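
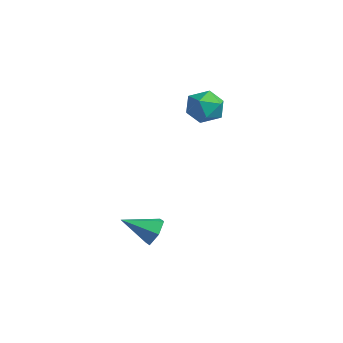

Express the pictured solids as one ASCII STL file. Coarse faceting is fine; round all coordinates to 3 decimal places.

solid 
facet normal -0.917 0.243 -0.316
outer loop
vertex -3.263 3.714 2.488
vertex -3.582 2.821 2.726
vertex -3.617 3.544 3.384
endloop
endfacet
facet normal -0.572 0.817 -0.071
outer loop
vertex -3.263 3.714 2.488
vertex -3.617 3.544 3.384
vertex -2.817 4.094 3.271
endloop
endfacet
facet normal 0.029 0.893 -0.450
outer loop
vertex -3.263 3.714 2.488
vertex -2.817 4.094 3.271
vertex -2.287 3.711 2.544
endloop
endfacet
facet normal 0.054 0.365 -0.929
outer loop
vertex -3.263 3.714 2.488
vertex -2.287 3.711 2.544
vertex -2.76 2.924 2.207
endloop
endfacet
facet normal -0.530 -0.036 -0.847
outer loop
vertex -3.263 3.714 2.488
vertex -2.76 2.924 2.207
vertex -3.582 2.821 2.726
endloop
endfacet
facet normal -0.390 0.692 0.607
outer loop
vertex -2.817 4.094 3.271
vertex -3.617 3.544 3.384
vertex -2.86 3.436 3.993
endloop
endfacet
facet normal -0.948 -0.237 0.210
outer loop
vertex -3.617 3.544 3.384
vertex -3.582 2.821 2.726
vertex -3.333 2.649 3.656
endloop
endfacet
facet normal -0.323 -0.690 -0.648
outer loop
vertex -3.582 2.821 2.726
vertex -2.76 2.924 2.207
vertex -2.803 2.266 2.929
endloop
endfacet
facet normal 0.623 -0.040 -0.781
outer loop
vertex -2.76 2.924 2.207
vertex -2.287 3.711 2.544
vertex -2.003 2.816 2.816
endloop
endfacet
facet normal 0.581 0.814 -0.005
outer loop
vertex -2.287 3.711 2.544
vertex -2.817 4.094 3.271
vertex -2.038 3.539 3.474
endloop
endfacet
facet normal -0.054 -0.365 0.929
outer loop
vertex -2.357 2.646 3.712
vertex -2.86 3.436 3.993
vertex -3.333 2.649 3.656
endloop
endfacet
facet normal -0.029 -0.893 0.450
outer loop
vertex -2.357 2.646 3.712
vertex -3.333 2.649 3.656
vertex -2.803 2.266 2.929
endloop
endfacet
facet normal 0.572 -0.817 0.071
outer loop
vertex -2.357 2.646 3.712
vertex -2.803 2.266 2.929
vertex -2.003 2.816 2.816
endloop
endfacet
facet normal 0.917 -0.243 0.316
outer loop
vertex -2.357 2.646 3.712
vertex -2.003 2.816 2.816
vertex -2.038 3.539 3.474
endloop
endfacet
facet normal 0.530 0.036 0.847
outer loop
vertex -2.357 2.646 3.712
vertex -2.038 3.539 3.474
vertex -2.86 3.436 3.993
endloop
endfacet
facet normal -0.623 0.040 0.781
outer loop
vertex -3.333 2.649 3.656
vertex -2.86 3.436 3.993
vertex -3.617 3.544 3.384
endloop
endfacet
facet normal -0.581 -0.814 0.005
outer loop
vertex -2.803 2.266 2.929
vertex -3.333 2.649 3.656
vertex -3.582 2.821 2.726
endloop
endfacet
facet normal 0.390 -0.692 -0.607
outer loop
vertex -2.003 2.816 2.816
vertex -2.803 2.266 2.929
vertex -2.76 2.924 2.207
endloop
endfacet
facet normal 0.948 0.237 -0.210
outer loop
vertex -2.038 3.539 3.474
vertex -2.003 2.816 2.816
vertex -2.287 3.711 2.544
endloop
endfacet
facet normal 0.323 0.690 0.648
outer loop
vertex -2.86 3.436 3.993
vertex -2.038 3.539 3.474
vertex -2.817 4.094 3.271
endloop
endfacet
facet normal 0.360 0.802 -0.476
outer loop
vertex 0.396 -1.163 -2.853
vertex -0.052 -0.688 -2.391
vertex 0.689 -0.885 -2.163
endloop
endfacet
facet normal 0.644 -0.764 0.034
outer loop
vertex 0.396 -1.163 -2.853
vertex 0.689 -0.885 -2.163
vertex -0.628 -1.972 -1.629
endloop
endfacet
facet normal 0.360 0.803 -0.476
outer loop
vertex 0.689 -0.885 -2.163
vertex -0.052 -0.688 -2.391
vertex 0.241 -0.41 -1.7
endloop
endfacet
facet normal 0.542 -0.265 0.797
outer loop
vertex 0.689 -0.885 -2.163
vertex 0.241 -0.41 -1.7
vertex -0.628 -1.972 -1.629
endloop
endfacet
facet normal 0.360 0.802 -0.476
outer loop
vertex 0.241 -0.41 -1.7
vertex -0.052 -0.688 -2.391
vertex -0.5 -0.213 -1.929
endloop
endfacet
facet normal -0.246 0.180 0.952
outer loop
vertex 0.241 -0.41 -1.7
vertex -0.5 -0.213 -1.929
vertex -0.628 -1.972 -1.629
endloop
endfacet
facet normal 0.360 0.802 -0.476
outer loop
vertex -0.5 -0.213 -1.929
vertex -0.052 -0.688 -2.391
vertex -0.793 -0.491 -2.619
endloop
endfacet
facet normal -0.930 0.126 0.344
outer loop
vertex -0.5 -0.213 -1.929
vertex -0.793 -0.491 -2.619
vertex -0.628 -1.972 -1.629
endloop
endfacet
facet normal 0.360 0.802 -0.476
outer loop
vertex -0.793 -0.491 -2.619
vertex -0.052 -0.688 -2.391
vertex -0.345 -0.966 -3.081
endloop
endfacet
facet normal -0.828 -0.373 -0.420
outer loop
vertex -0.793 -0.491 -2.619
vertex -0.345 -0.966 -3.081
vertex -0.628 -1.972 -1.629
endloop
endfacet
facet normal 0.360 0.802 -0.476
outer loop
vertex -0.345 -0.966 -3.081
vertex -0.052 -0.688 -2.391
vertex 0.396 -1.163 -2.853
endloop
endfacet
facet normal -0.041 -0.818 -0.574
outer loop
vertex -0.345 -0.966 -3.081
vertex 0.396 -1.163 -2.853
vertex -0.628 -1.972 -1.629
endloop
endfacet

endsolid


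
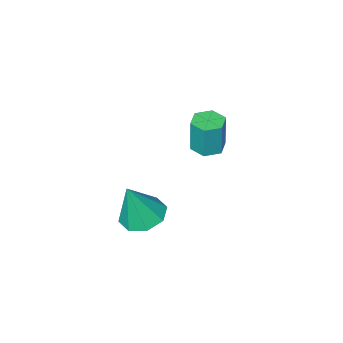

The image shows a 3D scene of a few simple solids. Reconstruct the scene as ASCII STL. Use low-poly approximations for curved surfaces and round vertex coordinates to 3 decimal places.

solid 
facet normal -0.340 0.029 -0.940
outer loop
vertex 1.188 -1.724 -1.367
vertex 0.463 -1.375 -1.094
vertex 1.214 -1.074 -1.356
endloop
endfacet
facet normal 0.995 -0.041 0.087
outer loop
vertex 1.188 -1.724 -1.367
vertex 1.214 -1.074 -1.356
vertex 1.037 -1.425 0.494
endloop
endfacet
facet normal -0.340 0.029 -0.940
outer loop
vertex 1.214 -1.074 -1.356
vertex 0.463 -1.375 -1.094
vertex 0.8 -0.6 -1.192
endloop
endfacet
facet normal 0.771 0.608 0.189
outer loop
vertex 1.214 -1.074 -1.356
vertex 0.8 -0.6 -1.192
vertex 1.037 -1.425 0.494
endloop
endfacet
facet normal -0.340 0.029 -0.940
outer loop
vertex 0.8 -0.6 -1.192
vertex 0.463 -1.375 -1.094
vertex 0.188 -0.58 -0.97
endloop
endfacet
facet normal 0.179 0.893 0.412
outer loop
vertex 0.8 -0.6 -1.192
vertex 0.188 -0.58 -0.97
vertex 1.037 -1.425 0.494
endloop
endfacet
facet normal -0.340 0.029 -0.940
outer loop
vertex 0.188 -0.58 -0.97
vertex 0.463 -1.375 -1.094
vertex -0.262 -1.026 -0.821
endloop
endfacet
facet normal -0.435 0.648 0.626
outer loop
vertex 0.188 -0.58 -0.97
vertex -0.262 -1.026 -0.821
vertex 1.037 -1.425 0.494
endloop
endfacet
facet normal -0.339 0.031 -0.940
outer loop
vertex -0.262 -1.026 -0.821
vertex 0.463 -1.375 -1.094
vertex -0.288 -1.675 -0.833
endloop
endfacet
facet normal -0.709 0.015 0.705
outer loop
vertex -0.262 -1.026 -0.821
vertex -0.288 -1.675 -0.833
vertex 1.037 -1.425 0.494
endloop
endfacet
facet normal -0.339 0.030 -0.940
outer loop
vertex -0.288 -1.675 -0.833
vertex 0.463 -1.375 -1.094
vertex 0.126 -2.149 -0.997
endloop
endfacet
facet normal -0.485 -0.633 0.604
outer loop
vertex -0.288 -1.675 -0.833
vertex 0.126 -2.149 -0.997
vertex 1.037 -1.425 0.494
endloop
endfacet
facet normal -0.340 0.030 -0.940
outer loop
vertex 0.126 -2.149 -0.997
vertex 0.463 -1.375 -1.094
vertex 0.738 -2.17 -1.219
endloop
endfacet
facet normal 0.107 -0.918 0.381
outer loop
vertex 0.126 -2.149 -0.997
vertex 0.738 -2.17 -1.219
vertex 1.037 -1.425 0.494
endloop
endfacet
facet normal -0.339 0.030 -0.940
outer loop
vertex 0.738 -2.17 -1.219
vertex 0.463 -1.375 -1.094
vertex 1.188 -1.724 -1.367
endloop
endfacet
facet normal 0.721 -0.672 0.167
outer loop
vertex 0.738 -2.17 -1.219
vertex 1.188 -1.724 -1.367
vertex 1.037 -1.425 0.494
endloop
endfacet
facet normal -0.038 -0.058 -0.998
outer loop
vertex -3.198 -3.977 -1.27
vertex -3.808 -3.782 -1.258
vertex -3.336 -3.353 -1.301
endloop
endfacet
facet normal 0.976 0.213 -0.050
outer loop
vertex -3.198 -3.977 -1.27
vertex -3.336 -3.353 -1.301
vertex -3.142 -3.892 0.186
endloop
endfacet
facet normal 0.976 0.213 -0.050
outer loop
vertex -3.142 -3.892 0.186
vertex -3.336 -3.353 -1.301
vertex -3.28 -3.268 0.155
endloop
endfacet
facet normal 0.038 0.058 0.998
outer loop
vertex -3.142 -3.892 0.186
vertex -3.28 -3.268 0.155
vertex -3.752 -3.698 0.198
endloop
endfacet
facet normal -0.038 -0.058 -0.998
outer loop
vertex -3.336 -3.353 -1.301
vertex -3.808 -3.782 -1.258
vertex -3.945 -3.158 -1.289
endloop
endfacet
facet normal 0.303 0.951 -0.067
outer loop
vertex -3.336 -3.353 -1.301
vertex -3.945 -3.158 -1.289
vertex -3.28 -3.268 0.155
endloop
endfacet
facet normal 0.303 0.951 -0.067
outer loop
vertex -3.28 -3.268 0.155
vertex -3.945 -3.158 -1.289
vertex -3.889 -3.073 0.167
endloop
endfacet
facet normal 0.038 0.058 0.998
outer loop
vertex -3.28 -3.268 0.155
vertex -3.889 -3.073 0.167
vertex -3.752 -3.698 0.198
endloop
endfacet
facet normal -0.038 -0.058 -0.998
outer loop
vertex -3.945 -3.158 -1.289
vertex -3.808 -3.782 -1.258
vertex -4.418 -3.588 -1.246
endloop
endfacet
facet normal -0.673 0.739 -0.017
outer loop
vertex -3.945 -3.158 -1.289
vertex -4.418 -3.588 -1.246
vertex -3.889 -3.073 0.167
endloop
endfacet
facet normal -0.673 0.739 -0.017
outer loop
vertex -3.889 -3.073 0.167
vertex -4.418 -3.588 -1.246
vertex -4.362 -3.503 0.21
endloop
endfacet
facet normal 0.038 0.058 0.998
outer loop
vertex -3.889 -3.073 0.167
vertex -4.362 -3.503 0.21
vertex -3.752 -3.698 0.198
endloop
endfacet
facet normal -0.038 -0.058 -0.998
outer loop
vertex -4.418 -3.588 -1.246
vertex -3.808 -3.782 -1.258
vertex -4.28 -4.212 -1.215
endloop
endfacet
facet normal -0.976 -0.213 0.050
outer loop
vertex -4.418 -3.588 -1.246
vertex -4.28 -4.212 -1.215
vertex -4.362 -3.503 0.21
endloop
endfacet
facet normal -0.976 -0.213 0.050
outer loop
vertex -4.362 -3.503 0.21
vertex -4.28 -4.212 -1.215
vertex -4.224 -4.127 0.241
endloop
endfacet
facet normal 0.038 0.058 0.998
outer loop
vertex -4.362 -3.503 0.21
vertex -4.224 -4.127 0.241
vertex -3.752 -3.698 0.198
endloop
endfacet
facet normal -0.038 -0.058 -0.998
outer loop
vertex -4.28 -4.212 -1.215
vertex -3.808 -3.782 -1.258
vertex -3.671 -4.407 -1.227
endloop
endfacet
facet normal -0.303 -0.951 0.067
outer loop
vertex -4.28 -4.212 -1.215
vertex -3.671 -4.407 -1.227
vertex -4.224 -4.127 0.241
endloop
endfacet
facet normal -0.303 -0.951 0.067
outer loop
vertex -4.224 -4.127 0.241
vertex -3.671 -4.407 -1.227
vertex -3.615 -4.322 0.229
endloop
endfacet
facet normal 0.038 0.058 0.998
outer loop
vertex -4.224 -4.127 0.241
vertex -3.615 -4.322 0.229
vertex -3.752 -3.698 0.198
endloop
endfacet
facet normal -0.038 -0.058 -0.998
outer loop
vertex -3.671 -4.407 -1.227
vertex -3.808 -3.782 -1.258
vertex -3.198 -3.977 -1.27
endloop
endfacet
facet normal 0.673 -0.739 0.017
outer loop
vertex -3.671 -4.407 -1.227
vertex -3.198 -3.977 -1.27
vertex -3.615 -4.322 0.229
endloop
endfacet
facet normal 0.673 -0.739 0.017
outer loop
vertex -3.615 -4.322 0.229
vertex -3.198 -3.977 -1.27
vertex -3.142 -3.892 0.186
endloop
endfacet
facet normal 0.038 0.058 0.998
outer loop
vertex -3.615 -4.322 0.229
vertex -3.142 -3.892 0.186
vertex -3.752 -3.698 0.198
endloop
endfacet

endsolid


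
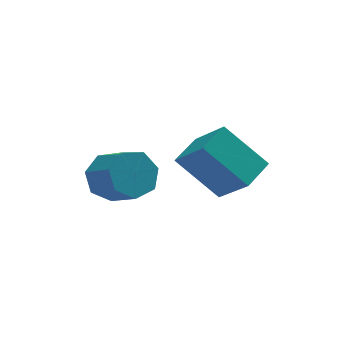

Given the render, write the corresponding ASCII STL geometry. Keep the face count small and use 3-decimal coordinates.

solid 
facet normal -0.731 -0.645 -0.223
outer loop
vertex 0.221 -1.041 2.732
vertex -0.422 0.164 1.354
vertex 1.51 -2.002 1.289
endloop
endfacet
facet normal 0.332 -0.621 0.710
outer loop
vertex 2.482 -1.144 1.586
vertex 0.221 -1.041 2.732
vertex 1.51 -2.002 1.289
endloop
endfacet
facet normal -0.731 -0.645 -0.223
outer loop
vertex 1.51 -2.002 1.289
vertex -0.422 0.164 1.354
vertex 0.867 -0.797 -0.088
endloop
endfacet
facet normal 0.597 -0.445 -0.668
outer loop
vertex 0.867 -0.797 -0.088
vertex 2.482 -1.144 1.586
vertex 1.51 -2.002 1.289
endloop
endfacet
facet normal -0.597 0.445 0.668
outer loop
vertex 0.221 -1.041 2.732
vertex 0.55 1.022 1.651
vertex -0.422 0.164 1.354
endloop
endfacet
facet normal 0.332 -0.621 0.710
outer loop
vertex 1.193 -0.183 3.028
vertex 0.221 -1.041 2.732
vertex 2.482 -1.144 1.586
endloop
endfacet
facet normal -0.596 0.445 0.668
outer loop
vertex 1.193 -0.183 3.028
vertex 0.55 1.022 1.651
vertex 0.221 -1.041 2.732
endloop
endfacet
facet normal -0.331 0.621 -0.710
outer loop
vertex -0.422 0.164 1.354
vertex 0.55 1.022 1.651
vertex 0.867 -0.797 -0.088
endloop
endfacet
facet normal 0.596 -0.445 -0.668
outer loop
vertex 1.839 0.061 0.208
vertex 2.482 -1.144 1.586
vertex 0.867 -0.797 -0.088
endloop
endfacet
facet normal -0.332 0.621 -0.710
outer loop
vertex 0.867 -0.797 -0.088
vertex 0.55 1.022 1.651
vertex 1.839 0.061 0.208
endloop
endfacet
facet normal 0.731 0.645 0.223
outer loop
vertex 1.839 0.061 0.208
vertex 1.193 -0.183 3.028
vertex 2.482 -1.144 1.586
endloop
endfacet
facet normal 0.731 0.645 0.223
outer loop
vertex 0.55 1.022 1.651
vertex 1.193 -0.183 3.028
vertex 1.839 0.061 0.208
endloop
endfacet
facet normal -0.357 0.739 -0.571
outer loop
vertex -1.636 1.555 -1.074
vertex -2.298 1.795 -0.35
vertex -1.359 2.143 -0.486
endloop
endfacet
facet normal 0.879 0.059 -0.473
outer loop
vertex -1.636 1.555 -1.074
vertex -1.359 2.143 -0.486
vertex -1.061 0.365 -0.155
endloop
endfacet
facet normal 0.879 0.059 -0.473
outer loop
vertex -1.061 0.365 -0.155
vertex -1.359 2.143 -0.486
vertex -0.784 0.953 0.433
endloop
endfacet
facet normal 0.358 -0.739 0.571
outer loop
vertex -1.061 0.365 -0.155
vertex -0.784 0.953 0.433
vertex -1.722 0.605 0.57
endloop
endfacet
facet normal -0.357 0.739 -0.571
outer loop
vertex -1.359 2.143 -0.486
vertex -2.298 1.795 -0.35
vertex -1.789 2.469 0.205
endloop
endfacet
facet normal 0.795 0.562 0.230
outer loop
vertex -1.359 2.143 -0.486
vertex -1.789 2.469 0.205
vertex -0.784 0.953 0.433
endloop
endfacet
facet normal 0.795 0.562 0.230
outer loop
vertex -0.784 0.953 0.433
vertex -1.789 2.469 0.205
vertex -1.214 1.279 1.124
endloop
endfacet
facet normal 0.358 -0.739 0.571
outer loop
vertex -0.784 0.953 0.433
vertex -1.214 1.279 1.124
vertex -1.722 0.605 0.57
endloop
endfacet
facet normal -0.357 0.740 -0.571
outer loop
vertex -1.789 2.469 0.205
vertex -2.298 1.795 -0.35
vertex -2.602 2.287 0.478
endloop
endfacet
facet normal 0.112 0.641 0.760
outer loop
vertex -1.789 2.469 0.205
vertex -2.602 2.287 0.478
vertex -1.214 1.279 1.124
endloop
endfacet
facet normal 0.112 0.641 0.759
outer loop
vertex -1.214 1.279 1.124
vertex -2.602 2.287 0.478
vertex -2.027 1.098 1.397
endloop
endfacet
facet normal 0.357 -0.739 0.572
outer loop
vertex -1.214 1.279 1.124
vertex -2.027 1.098 1.397
vertex -1.722 0.605 0.57
endloop
endfacet
facet normal -0.357 0.739 -0.571
outer loop
vertex -2.602 2.287 0.478
vertex -2.298 1.795 -0.35
vertex -3.185 1.735 0.128
endloop
endfacet
facet normal -0.655 0.237 0.717
outer loop
vertex -2.602 2.287 0.478
vertex -3.185 1.735 0.128
vertex -2.027 1.098 1.397
endloop
endfacet
facet normal -0.655 0.238 0.717
outer loop
vertex -2.027 1.098 1.397
vertex -3.185 1.735 0.128
vertex -2.61 0.545 1.048
endloop
endfacet
facet normal 0.358 -0.738 0.572
outer loop
vertex -2.027 1.098 1.397
vertex -2.61 0.545 1.048
vertex -1.722 0.605 0.57
endloop
endfacet
facet normal -0.358 0.739 -0.571
outer loop
vertex -3.185 1.735 0.128
vertex -2.298 1.795 -0.35
vertex -3.101 1.228 -0.581
endloop
endfacet
facet normal -0.929 -0.344 0.136
outer loop
vertex -3.185 1.735 0.128
vertex -3.101 1.228 -0.581
vertex -2.61 0.545 1.048
endloop
endfacet
facet normal -0.929 -0.345 0.135
outer loop
vertex -2.61 0.545 1.048
vertex -3.101 1.228 -0.581
vertex -2.525 0.038 0.338
endloop
endfacet
facet normal 0.357 -0.739 0.571
outer loop
vertex -2.61 0.545 1.048
vertex -2.525 0.038 0.338
vertex -1.722 0.605 0.57
endloop
endfacet
facet normal -0.358 0.739 -0.571
outer loop
vertex -3.101 1.228 -0.581
vertex -2.298 1.795 -0.35
vertex -2.411 1.148 -1.117
endloop
endfacet
facet normal -0.504 -0.667 -0.549
outer loop
vertex -3.101 1.228 -0.581
vertex -2.411 1.148 -1.117
vertex -2.525 0.038 0.338
endloop
endfacet
facet normal -0.504 -0.667 -0.549
outer loop
vertex -2.525 0.038 0.338
vertex -2.411 1.148 -1.117
vertex -1.836 -0.042 -0.197
endloop
endfacet
facet normal 0.357 -0.739 0.571
outer loop
vertex -2.525 0.038 0.338
vertex -1.836 -0.042 -0.197
vertex -1.722 0.605 0.57
endloop
endfacet
facet normal -0.357 0.739 -0.571
outer loop
vertex -2.411 1.148 -1.117
vertex -2.298 1.795 -0.35
vertex -1.636 1.555 -1.074
endloop
endfacet
facet normal 0.302 -0.488 -0.819
outer loop
vertex -2.411 1.148 -1.117
vertex -1.636 1.555 -1.074
vertex -1.836 -0.042 -0.197
endloop
endfacet
facet normal 0.301 -0.488 -0.820
outer loop
vertex -1.836 -0.042 -0.197
vertex -1.636 1.555 -1.074
vertex -1.061 0.365 -0.155
endloop
endfacet
facet normal 0.357 -0.739 0.571
outer loop
vertex -1.836 -0.042 -0.197
vertex -1.061 0.365 -0.155
vertex -1.722 0.605 0.57
endloop
endfacet

endsolid


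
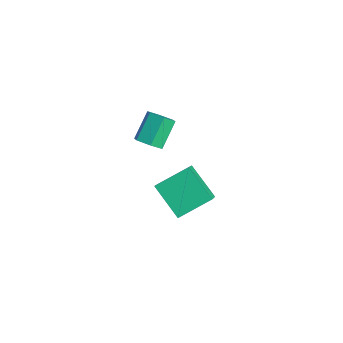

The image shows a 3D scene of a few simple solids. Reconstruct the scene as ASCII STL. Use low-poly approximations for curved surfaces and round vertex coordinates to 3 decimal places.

solid 
facet normal -0.805 -0.155 0.573
outer loop
vertex 0.039 1.419 -1.077
vertex -1.093 2.258 -2.44
vertex -0.238 -0.371 -1.949
endloop
endfacet
facet normal 0.577 -0.428 0.696
outer loop
vertex 1.493 -0.038 -3.18
vertex 0.039 1.419 -1.077
vertex -0.238 -0.371 -1.949
endloop
endfacet
facet normal -0.805 -0.155 0.573
outer loop
vertex -0.238 -0.371 -1.949
vertex -1.093 2.258 -2.44
vertex -1.369 0.468 -3.312
endloop
endfacet
facet normal -0.137 -0.890 -0.434
outer loop
vertex -1.369 0.468 -3.312
vertex 1.493 -0.038 -3.18
vertex -0.238 -0.371 -1.949
endloop
endfacet
facet normal 0.137 0.890 0.434
outer loop
vertex 0.039 1.419 -1.077
vertex 0.638 2.591 -3.671
vertex -1.093 2.258 -2.44
endloop
endfacet
facet normal 0.577 -0.428 0.696
outer loop
vertex 1.769 1.752 -2.308
vertex 0.039 1.419 -1.077
vertex 1.493 -0.038 -3.18
endloop
endfacet
facet normal 0.137 0.890 0.434
outer loop
vertex 1.769 1.752 -2.308
vertex 0.638 2.591 -3.671
vertex 0.039 1.419 -1.077
endloop
endfacet
facet normal -0.577 0.428 -0.696
outer loop
vertex -1.093 2.258 -2.44
vertex 0.638 2.591 -3.671
vertex -1.369 0.468 -3.312
endloop
endfacet
facet normal -0.137 -0.890 -0.434
outer loop
vertex 0.361 0.801 -4.543
vertex 1.493 -0.038 -3.18
vertex -1.369 0.468 -3.312
endloop
endfacet
facet normal -0.577 0.428 -0.695
outer loop
vertex -1.369 0.468 -3.312
vertex 0.638 2.591 -3.671
vertex 0.361 0.801 -4.543
endloop
endfacet
facet normal 0.805 0.155 -0.573
outer loop
vertex 0.361 0.801 -4.543
vertex 1.769 1.752 -2.308
vertex 1.493 -0.038 -3.18
endloop
endfacet
facet normal 0.805 0.154 -0.573
outer loop
vertex 0.638 2.591 -3.671
vertex 1.769 1.752 -2.308
vertex 0.361 0.801 -4.543
endloop
endfacet
facet normal 0.357 -0.641 -0.680
outer loop
vertex 0.638 -0.41 1.973
vertex -0.024 -0.803 1.996
vertex 0.063 -0.224 1.496
endloop
endfacet
facet normal 0.562 0.728 -0.393
outer loop
vertex 0.638 -0.41 1.973
vertex 0.063 -0.224 1.496
vertex 0.046 0.655 3.1
endloop
endfacet
facet normal 0.562 0.728 -0.393
outer loop
vertex 0.046 0.655 3.1
vertex 0.063 -0.224 1.496
vertex -0.529 0.841 2.623
endloop
endfacet
facet normal -0.356 0.642 0.679
outer loop
vertex 0.046 0.655 3.1
vertex -0.529 0.841 2.623
vertex -0.616 0.263 3.124
endloop
endfacet
facet normal 0.357 -0.641 -0.680
outer loop
vertex 0.063 -0.224 1.496
vertex -0.024 -0.803 1.996
vertex -0.599 -0.617 1.519
endloop
endfacet
facet normal -0.366 0.573 -0.734
outer loop
vertex 0.063 -0.224 1.496
vertex -0.599 -0.617 1.519
vertex -0.529 0.841 2.623
endloop
endfacet
facet normal -0.365 0.573 -0.734
outer loop
vertex -0.529 0.841 2.623
vertex -0.599 -0.617 1.519
vertex -1.191 0.449 2.646
endloop
endfacet
facet normal -0.357 0.642 0.679
outer loop
vertex -0.529 0.841 2.623
vertex -1.191 0.449 2.646
vertex -0.616 0.263 3.124
endloop
endfacet
facet normal 0.356 -0.642 -0.679
outer loop
vertex -0.599 -0.617 1.519
vertex -0.024 -0.803 1.996
vertex -0.686 -1.195 2.02
endloop
endfacet
facet normal -0.927 -0.155 -0.340
outer loop
vertex -0.599 -0.617 1.519
vertex -0.686 -1.195 2.02
vertex -1.191 0.449 2.646
endloop
endfacet
facet normal -0.927 -0.155 -0.340
outer loop
vertex -1.191 0.449 2.646
vertex -0.686 -1.195 2.02
vertex -1.278 -0.13 3.147
endloop
endfacet
facet normal -0.357 0.641 0.679
outer loop
vertex -1.191 0.449 2.646
vertex -1.278 -0.13 3.147
vertex -0.616 0.263 3.124
endloop
endfacet
facet normal 0.356 -0.642 -0.679
outer loop
vertex -0.686 -1.195 2.02
vertex -0.024 -0.803 1.996
vertex -0.111 -1.381 2.497
endloop
endfacet
facet normal -0.562 -0.728 0.393
outer loop
vertex -0.686 -1.195 2.02
vertex -0.111 -1.381 2.497
vertex -1.278 -0.13 3.147
endloop
endfacet
facet normal -0.562 -0.728 0.393
outer loop
vertex -1.278 -0.13 3.147
vertex -0.111 -1.381 2.497
vertex -0.703 -0.316 3.624
endloop
endfacet
facet normal -0.357 0.641 0.680
outer loop
vertex -1.278 -0.13 3.147
vertex -0.703 -0.316 3.624
vertex -0.616 0.263 3.124
endloop
endfacet
facet normal 0.357 -0.642 -0.679
outer loop
vertex -0.111 -1.381 2.497
vertex -0.024 -0.803 1.996
vertex 0.551 -0.989 2.474
endloop
endfacet
facet normal 0.365 -0.573 0.734
outer loop
vertex -0.111 -1.381 2.497
vertex 0.551 -0.989 2.474
vertex -0.703 -0.316 3.624
endloop
endfacet
facet normal 0.366 -0.573 0.734
outer loop
vertex -0.703 -0.316 3.624
vertex 0.551 -0.989 2.474
vertex -0.041 0.077 3.601
endloop
endfacet
facet normal -0.357 0.641 0.680
outer loop
vertex -0.703 -0.316 3.624
vertex -0.041 0.077 3.601
vertex -0.616 0.263 3.124
endloop
endfacet
facet normal 0.357 -0.641 -0.679
outer loop
vertex 0.551 -0.989 2.474
vertex -0.024 -0.803 1.996
vertex 0.638 -0.41 1.973
endloop
endfacet
facet normal 0.927 0.155 0.340
outer loop
vertex 0.551 -0.989 2.474
vertex 0.638 -0.41 1.973
vertex -0.041 0.077 3.601
endloop
endfacet
facet normal 0.927 0.155 0.340
outer loop
vertex -0.041 0.077 3.601
vertex 0.638 -0.41 1.973
vertex 0.046 0.655 3.1
endloop
endfacet
facet normal -0.356 0.642 0.679
outer loop
vertex -0.041 0.077 3.601
vertex 0.046 0.655 3.1
vertex -0.616 0.263 3.124
endloop
endfacet

endsolid


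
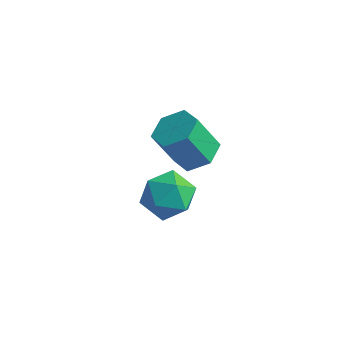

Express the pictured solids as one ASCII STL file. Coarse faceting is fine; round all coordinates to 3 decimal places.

solid 
facet normal 0.379 0.276 -0.883
outer loop
vertex -0.178 3.588 -1.241
vertex -0.91 3.062 -1.719
vertex -1.061 4.042 -1.478
endloop
endfacet
facet normal 0.329 0.852 0.408
outer loop
vertex -0.178 3.588 -1.241
vertex -1.061 4.042 -1.478
vertex -0.898 3.063 0.437
endloop
endfacet
facet normal 0.329 0.852 0.407
outer loop
vertex -0.898 3.063 0.437
vertex -1.061 4.042 -1.478
vertex -1.781 3.517 0.201
endloop
endfacet
facet normal -0.378 -0.277 0.883
outer loop
vertex -0.898 3.063 0.437
vertex -1.781 3.517 0.201
vertex -1.63 2.538 -0.041
endloop
endfacet
facet normal 0.379 0.276 -0.883
outer loop
vertex -1.061 4.042 -1.478
vertex -0.91 3.062 -1.719
vertex -1.792 3.516 -1.956
endloop
endfacet
facet normal -0.585 0.811 0.003
outer loop
vertex -1.061 4.042 -1.478
vertex -1.792 3.516 -1.956
vertex -1.781 3.517 0.201
endloop
endfacet
facet normal -0.584 0.811 0.003
outer loop
vertex -1.781 3.517 0.201
vertex -1.792 3.516 -1.956
vertex -2.512 2.992 -0.278
endloop
endfacet
facet normal -0.380 -0.277 0.883
outer loop
vertex -1.781 3.517 0.201
vertex -2.512 2.992 -0.278
vertex -1.63 2.538 -0.041
endloop
endfacet
facet normal 0.379 0.276 -0.883
outer loop
vertex -1.792 3.516 -1.956
vertex -0.91 3.062 -1.719
vertex -1.642 2.537 -2.197
endloop
endfacet
facet normal -0.914 -0.040 -0.405
outer loop
vertex -1.792 3.516 -1.956
vertex -1.642 2.537 -2.197
vertex -2.512 2.992 -0.278
endloop
endfacet
facet normal -0.914 -0.040 -0.405
outer loop
vertex -2.512 2.992 -0.278
vertex -1.642 2.537 -2.197
vertex -2.362 2.012 -0.519
endloop
endfacet
facet normal -0.379 -0.275 0.883
outer loop
vertex -2.512 2.992 -0.278
vertex -2.362 2.012 -0.519
vertex -1.63 2.538 -0.041
endloop
endfacet
facet normal 0.378 0.277 -0.883
outer loop
vertex -1.642 2.537 -2.197
vertex -0.91 3.062 -1.719
vertex -0.759 2.083 -1.961
endloop
endfacet
facet normal -0.329 -0.852 -0.408
outer loop
vertex -1.642 2.537 -2.197
vertex -0.759 2.083 -1.961
vertex -2.362 2.012 -0.519
endloop
endfacet
facet normal -0.329 -0.852 -0.407
outer loop
vertex -2.362 2.012 -0.519
vertex -0.759 2.083 -1.961
vertex -1.479 1.558 -0.282
endloop
endfacet
facet normal -0.379 -0.276 0.883
outer loop
vertex -2.362 2.012 -0.519
vertex -1.479 1.558 -0.282
vertex -1.63 2.538 -0.041
endloop
endfacet
facet normal 0.380 0.277 -0.883
outer loop
vertex -0.759 2.083 -1.961
vertex -0.91 3.062 -1.719
vertex -0.028 2.608 -1.482
endloop
endfacet
facet normal 0.585 -0.811 -0.003
outer loop
vertex -0.759 2.083 -1.961
vertex -0.028 2.608 -1.482
vertex -1.479 1.558 -0.282
endloop
endfacet
facet normal 0.585 -0.811 -0.002
outer loop
vertex -1.479 1.558 -0.282
vertex -0.028 2.608 -1.482
vertex -0.748 2.084 0.196
endloop
endfacet
facet normal -0.379 -0.276 0.883
outer loop
vertex -1.479 1.558 -0.282
vertex -0.748 2.084 0.196
vertex -1.63 2.538 -0.041
endloop
endfacet
facet normal 0.379 0.275 -0.883
outer loop
vertex -0.028 2.608 -1.482
vertex -0.91 3.062 -1.719
vertex -0.178 3.588 -1.241
endloop
endfacet
facet normal 0.914 0.040 0.405
outer loop
vertex -0.028 2.608 -1.482
vertex -0.178 3.588 -1.241
vertex -0.748 2.084 0.196
endloop
endfacet
facet normal 0.914 0.040 0.405
outer loop
vertex -0.748 2.084 0.196
vertex -0.178 3.588 -1.241
vertex -0.898 3.063 0.437
endloop
endfacet
facet normal -0.379 -0.276 0.883
outer loop
vertex -0.748 2.084 0.196
vertex -0.898 3.063 0.437
vertex -1.63 2.538 -0.041
endloop
endfacet
facet normal -0.955 -0.233 0.186
outer loop
vertex -0.534 -0.856 0.272
vertex -0.31 -1.948 0.055
vertex -0.203 -1.545 1.111
endloop
endfacet
facet normal -0.751 0.333 0.570
outer loop
vertex -0.534 -0.856 0.272
vertex -0.203 -1.545 1.111
vertex 0.214 -0.491 1.044
endloop
endfacet
facet normal -0.531 0.839 0.118
outer loop
vertex -0.534 -0.856 0.272
vertex 0.214 -0.491 1.044
vertex 0.364 -0.242 -0.053
endloop
endfacet
facet normal -0.598 0.586 -0.546
outer loop
vertex -0.534 -0.856 0.272
vertex 0.364 -0.242 -0.053
vertex 0.04 -1.143 -0.665
endloop
endfacet
facet normal -0.860 -0.076 -0.504
outer loop
vertex -0.534 -0.856 0.272
vertex 0.04 -1.143 -0.665
vertex -0.31 -1.948 0.055
endloop
endfacet
facet normal -0.194 0.139 0.971
outer loop
vertex 0.214 -0.491 1.044
vertex -0.203 -1.545 1.111
vertex 0.9 -1.357 1.305
endloop
endfacet
facet normal -0.524 -0.777 0.350
outer loop
vertex -0.203 -1.545 1.111
vertex -0.31 -1.948 0.055
vertex 0.576 -2.258 0.693
endloop
endfacet
facet normal -0.371 -0.525 -0.767
outer loop
vertex -0.31 -1.948 0.055
vertex 0.04 -1.143 -0.665
vertex 0.726 -2.009 -0.404
endloop
endfacet
facet normal 0.053 0.548 -0.835
outer loop
vertex 0.04 -1.143 -0.665
vertex 0.364 -0.242 -0.053
vertex 1.143 -0.955 -0.471
endloop
endfacet
facet normal 0.162 0.957 0.239
outer loop
vertex 0.364 -0.242 -0.053
vertex 0.214 -0.491 1.044
vertex 1.25 -0.552 0.585
endloop
endfacet
facet normal 0.598 -0.586 0.546
outer loop
vertex 1.474 -1.644 0.368
vertex 0.9 -1.357 1.305
vertex 0.576 -2.258 0.693
endloop
endfacet
facet normal 0.531 -0.839 -0.118
outer loop
vertex 1.474 -1.644 0.368
vertex 0.576 -2.258 0.693
vertex 0.726 -2.009 -0.404
endloop
endfacet
facet normal 0.751 -0.333 -0.570
outer loop
vertex 1.474 -1.644 0.368
vertex 0.726 -2.009 -0.404
vertex 1.143 -0.955 -0.471
endloop
endfacet
facet normal 0.955 0.233 -0.186
outer loop
vertex 1.474 -1.644 0.368
vertex 1.143 -0.955 -0.471
vertex 1.25 -0.552 0.585
endloop
endfacet
facet normal 0.860 0.076 0.504
outer loop
vertex 1.474 -1.644 0.368
vertex 1.25 -0.552 0.585
vertex 0.9 -1.357 1.305
endloop
endfacet
facet normal -0.053 -0.548 0.835
outer loop
vertex 0.576 -2.258 0.693
vertex 0.9 -1.357 1.305
vertex -0.203 -1.545 1.111
endloop
endfacet
facet normal -0.162 -0.957 -0.239
outer loop
vertex 0.726 -2.009 -0.404
vertex 0.576 -2.258 0.693
vertex -0.31 -1.948 0.055
endloop
endfacet
facet normal 0.194 -0.139 -0.971
outer loop
vertex 1.143 -0.955 -0.471
vertex 0.726 -2.009 -0.404
vertex 0.04 -1.143 -0.665
endloop
endfacet
facet normal 0.524 0.777 -0.350
outer loop
vertex 1.25 -0.552 0.585
vertex 1.143 -0.955 -0.471
vertex 0.364 -0.242 -0.053
endloop
endfacet
facet normal 0.371 0.525 0.767
outer loop
vertex 0.9 -1.357 1.305
vertex 1.25 -0.552 0.585
vertex 0.214 -0.491 1.044
endloop
endfacet

endsolid


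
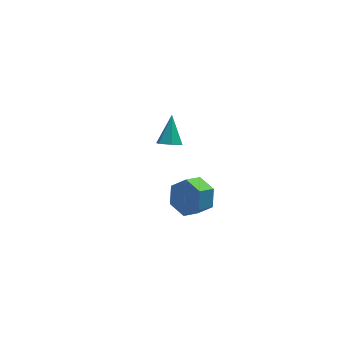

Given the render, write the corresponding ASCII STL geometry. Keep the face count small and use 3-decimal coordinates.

solid 
facet normal 0.793 0.369 -0.485
outer loop
vertex -2.084 -3.933 3.447
vertex -2.694 -3.556 2.736
vertex -2.458 -3.0 3.545
endloop
endfacet
facet normal 0.484 0.103 0.869
outer loop
vertex -2.084 -3.933 3.447
vertex -2.458 -3.0 3.545
vertex -2.917 -4.32 3.956
endloop
endfacet
facet normal 0.484 0.103 0.869
outer loop
vertex -2.917 -4.32 3.956
vertex -2.458 -3.0 3.545
vertex -3.291 -3.387 4.054
endloop
endfacet
facet normal -0.794 -0.369 0.484
outer loop
vertex -2.917 -4.32 3.956
vertex -3.291 -3.387 4.054
vertex -3.526 -3.944 3.244
endloop
endfacet
facet normal 0.793 0.368 -0.485
outer loop
vertex -2.458 -3.0 3.545
vertex -2.694 -3.556 2.736
vertex -3.068 -2.623 2.833
endloop
endfacet
facet normal -0.079 0.851 0.518
outer loop
vertex -2.458 -3.0 3.545
vertex -3.068 -2.623 2.833
vertex -3.291 -3.387 4.054
endloop
endfacet
facet normal -0.080 0.852 0.518
outer loop
vertex -3.291 -3.387 4.054
vertex -3.068 -2.623 2.833
vertex -3.901 -3.011 3.342
endloop
endfacet
facet normal -0.793 -0.370 0.484
outer loop
vertex -3.291 -3.387 4.054
vertex -3.901 -3.011 3.342
vertex -3.526 -3.944 3.244
endloop
endfacet
facet normal 0.794 0.368 -0.484
outer loop
vertex -3.068 -2.623 2.833
vertex -2.694 -3.556 2.736
vertex -3.303 -3.18 2.024
endloop
endfacet
facet normal -0.563 0.748 -0.351
outer loop
vertex -3.068 -2.623 2.833
vertex -3.303 -3.18 2.024
vertex -3.901 -3.011 3.342
endloop
endfacet
facet normal -0.562 0.749 -0.351
outer loop
vertex -3.901 -3.011 3.342
vertex -3.303 -3.18 2.024
vertex -4.136 -3.567 2.533
endloop
endfacet
facet normal -0.793 -0.370 0.484
outer loop
vertex -3.901 -3.011 3.342
vertex -4.136 -3.567 2.533
vertex -3.526 -3.944 3.244
endloop
endfacet
facet normal 0.794 0.369 -0.484
outer loop
vertex -3.303 -3.18 2.024
vertex -2.694 -3.556 2.736
vertex -2.929 -4.113 1.926
endloop
endfacet
facet normal -0.484 -0.103 -0.869
outer loop
vertex -3.303 -3.18 2.024
vertex -2.929 -4.113 1.926
vertex -4.136 -3.567 2.533
endloop
endfacet
facet normal -0.484 -0.103 -0.869
outer loop
vertex -4.136 -3.567 2.533
vertex -2.929 -4.113 1.926
vertex -3.762 -4.5 2.435
endloop
endfacet
facet normal -0.793 -0.369 0.485
outer loop
vertex -4.136 -3.567 2.533
vertex -3.762 -4.5 2.435
vertex -3.526 -3.944 3.244
endloop
endfacet
facet normal 0.793 0.370 -0.484
outer loop
vertex -2.929 -4.113 1.926
vertex -2.694 -3.556 2.736
vertex -2.319 -4.489 2.638
endloop
endfacet
facet normal 0.079 -0.852 -0.518
outer loop
vertex -2.929 -4.113 1.926
vertex -2.319 -4.489 2.638
vertex -3.762 -4.5 2.435
endloop
endfacet
facet normal 0.079 -0.851 -0.519
outer loop
vertex -3.762 -4.5 2.435
vertex -2.319 -4.489 2.638
vertex -3.152 -4.877 3.147
endloop
endfacet
facet normal -0.793 -0.368 0.485
outer loop
vertex -3.762 -4.5 2.435
vertex -3.152 -4.877 3.147
vertex -3.526 -3.944 3.244
endloop
endfacet
facet normal 0.793 0.370 -0.484
outer loop
vertex -2.319 -4.489 2.638
vertex -2.694 -3.556 2.736
vertex -2.084 -3.933 3.447
endloop
endfacet
facet normal 0.563 -0.748 0.351
outer loop
vertex -2.319 -4.489 2.638
vertex -2.084 -3.933 3.447
vertex -3.152 -4.877 3.147
endloop
endfacet
facet normal 0.563 -0.748 0.352
outer loop
vertex -3.152 -4.877 3.147
vertex -2.084 -3.933 3.447
vertex -2.917 -4.32 3.956
endloop
endfacet
facet normal -0.794 -0.368 0.484
outer loop
vertex -3.152 -4.877 3.147
vertex -2.917 -4.32 3.956
vertex -3.526 -3.944 3.244
endloop
endfacet
facet normal -0.290 -0.648 -0.704
outer loop
vertex -1.754 1.8 0.963
vertex -2.319 2.193 0.834
vertex -1.725 2.309 0.483
endloop
endfacet
facet normal 0.998 0.001 0.061
outer loop
vertex -1.754 1.8 0.963
vertex -1.725 2.309 0.483
vertex -1.821 3.307 2.046
endloop
endfacet
facet normal -0.289 -0.649 -0.704
outer loop
vertex -1.725 2.309 0.483
vertex -2.319 2.193 0.834
vertex -2.29 2.701 0.354
endloop
endfacet
facet normal 0.581 0.702 -0.412
outer loop
vertex -1.725 2.309 0.483
vertex -2.29 2.701 0.354
vertex -1.821 3.307 2.046
endloop
endfacet
facet normal -0.290 -0.648 -0.704
outer loop
vertex -2.29 2.701 0.354
vertex -2.319 2.193 0.834
vertex -2.884 2.585 0.706
endloop
endfacet
facet normal -0.321 0.916 -0.239
outer loop
vertex -2.29 2.701 0.354
vertex -2.884 2.585 0.706
vertex -1.821 3.307 2.046
endloop
endfacet
facet normal -0.290 -0.648 -0.704
outer loop
vertex -2.884 2.585 0.706
vertex -2.319 2.193 0.834
vertex -2.913 2.076 1.186
endloop
endfacet
facet normal -0.806 0.430 0.407
outer loop
vertex -2.884 2.585 0.706
vertex -2.913 2.076 1.186
vertex -1.821 3.307 2.046
endloop
endfacet
facet normal -0.290 -0.648 -0.704
outer loop
vertex -2.913 2.076 1.186
vertex -2.319 2.193 0.834
vertex -2.348 1.684 1.314
endloop
endfacet
facet normal -0.388 -0.271 0.881
outer loop
vertex -2.913 2.076 1.186
vertex -2.348 1.684 1.314
vertex -1.821 3.307 2.046
endloop
endfacet
facet normal -0.290 -0.648 -0.704
outer loop
vertex -2.348 1.684 1.314
vertex -2.319 2.193 0.834
vertex -1.754 1.8 0.963
endloop
endfacet
facet normal 0.513 -0.486 0.708
outer loop
vertex -2.348 1.684 1.314
vertex -1.754 1.8 0.963
vertex -1.821 3.307 2.046
endloop
endfacet

endsolid


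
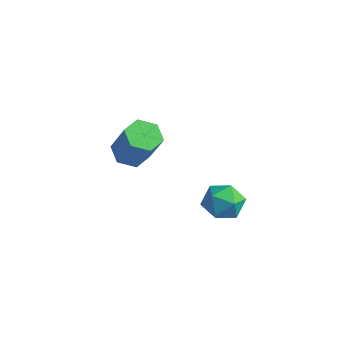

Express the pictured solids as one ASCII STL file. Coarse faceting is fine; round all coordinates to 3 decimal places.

solid 
facet normal -0.477 0.054 -0.877
outer loop
vertex -2.354 3.449 -2.316
vertex -2.983 3.738 -1.956
vertex -2.432 4.22 -2.226
endloop
endfacet
facet normal 0.873 0.143 -0.466
outer loop
vertex -2.354 3.449 -2.316
vertex -2.432 4.22 -2.226
vertex -1.509 3.352 -0.764
endloop
endfacet
facet normal 0.873 0.142 -0.467
outer loop
vertex -1.509 3.352 -0.764
vertex -2.432 4.22 -2.226
vertex -1.586 4.123 -0.674
endloop
endfacet
facet normal 0.477 -0.055 0.877
outer loop
vertex -1.509 3.352 -0.764
vertex -1.586 4.123 -0.674
vertex -2.137 3.642 -0.404
endloop
endfacet
facet normal -0.478 0.055 -0.877
outer loop
vertex -2.432 4.22 -2.226
vertex -2.983 3.738 -1.956
vertex -3.06 4.509 -1.866
endloop
endfacet
facet normal 0.350 0.927 -0.133
outer loop
vertex -2.432 4.22 -2.226
vertex -3.06 4.509 -1.866
vertex -1.586 4.123 -0.674
endloop
endfacet
facet normal 0.351 0.927 -0.134
outer loop
vertex -1.586 4.123 -0.674
vertex -3.06 4.509 -1.866
vertex -2.215 4.413 -0.314
endloop
endfacet
facet normal 0.477 -0.054 0.877
outer loop
vertex -1.586 4.123 -0.674
vertex -2.215 4.413 -0.314
vertex -2.137 3.642 -0.404
endloop
endfacet
facet normal -0.477 0.055 -0.877
outer loop
vertex -3.06 4.509 -1.866
vertex -2.983 3.738 -1.956
vertex -3.611 4.028 -1.596
endloop
endfacet
facet normal -0.522 0.785 0.333
outer loop
vertex -3.06 4.509 -1.866
vertex -3.611 4.028 -1.596
vertex -2.215 4.413 -0.314
endloop
endfacet
facet normal -0.523 0.784 0.334
outer loop
vertex -2.215 4.413 -0.314
vertex -3.611 4.028 -1.596
vertex -2.766 3.931 -0.044
endloop
endfacet
facet normal 0.477 -0.054 0.877
outer loop
vertex -2.215 4.413 -0.314
vertex -2.766 3.931 -0.044
vertex -2.137 3.642 -0.404
endloop
endfacet
facet normal -0.477 0.055 -0.877
outer loop
vertex -3.611 4.028 -1.596
vertex -2.983 3.738 -1.956
vertex -3.534 3.257 -1.686
endloop
endfacet
facet normal -0.873 -0.142 0.467
outer loop
vertex -3.611 4.028 -1.596
vertex -3.534 3.257 -1.686
vertex -2.766 3.931 -0.044
endloop
endfacet
facet normal -0.873 -0.143 0.467
outer loop
vertex -2.766 3.931 -0.044
vertex -3.534 3.257 -1.686
vertex -2.688 3.16 -0.134
endloop
endfacet
facet normal 0.477 -0.054 0.877
outer loop
vertex -2.766 3.931 -0.044
vertex -2.688 3.16 -0.134
vertex -2.137 3.642 -0.404
endloop
endfacet
facet normal -0.477 0.054 -0.877
outer loop
vertex -3.534 3.257 -1.686
vertex -2.983 3.738 -1.956
vertex -2.905 2.967 -2.046
endloop
endfacet
facet normal -0.351 -0.927 0.133
outer loop
vertex -3.534 3.257 -1.686
vertex -2.905 2.967 -2.046
vertex -2.688 3.16 -0.134
endloop
endfacet
facet normal -0.350 -0.927 0.133
outer loop
vertex -2.688 3.16 -0.134
vertex -2.905 2.967 -2.046
vertex -2.06 2.871 -0.494
endloop
endfacet
facet normal 0.478 -0.055 0.877
outer loop
vertex -2.688 3.16 -0.134
vertex -2.06 2.871 -0.494
vertex -2.137 3.642 -0.404
endloop
endfacet
facet normal -0.477 0.054 -0.877
outer loop
vertex -2.905 2.967 -2.046
vertex -2.983 3.738 -1.956
vertex -2.354 3.449 -2.316
endloop
endfacet
facet normal 0.523 -0.785 -0.333
outer loop
vertex -2.905 2.967 -2.046
vertex -2.354 3.449 -2.316
vertex -2.06 2.871 -0.494
endloop
endfacet
facet normal 0.522 -0.785 -0.333
outer loop
vertex -2.06 2.871 -0.494
vertex -2.354 3.449 -2.316
vertex -1.509 3.352 -0.764
endloop
endfacet
facet normal 0.477 -0.055 0.877
outer loop
vertex -2.06 2.871 -0.494
vertex -1.509 3.352 -0.764
vertex -2.137 3.642 -0.404
endloop
endfacet
facet normal -0.977 -0.209 -0.040
outer loop
vertex 1.128 3.841 -2.279
vertex 1.282 3.054 -1.936
vertex 1.116 3.732 -1.413
endloop
endfacet
facet normal -0.870 0.491 0.050
outer loop
vertex 1.128 3.841 -2.279
vertex 1.116 3.732 -1.413
vertex 1.495 4.438 -1.759
endloop
endfacet
facet normal -0.476 0.725 -0.497
outer loop
vertex 1.128 3.841 -2.279
vertex 1.495 4.438 -1.759
vertex 1.895 4.196 -2.496
endloop
endfacet
facet normal -0.340 0.170 -0.925
outer loop
vertex 1.128 3.841 -2.279
vertex 1.895 4.196 -2.496
vertex 1.764 3.34 -2.605
endloop
endfacet
facet normal -0.650 -0.407 -0.642
outer loop
vertex 1.128 3.841 -2.279
vertex 1.764 3.34 -2.605
vertex 1.282 3.054 -1.936
endloop
endfacet
facet normal -0.492 0.582 0.648
outer loop
vertex 1.495 4.438 -1.759
vertex 1.116 3.732 -1.413
vertex 1.876 4.02 -1.095
endloop
endfacet
facet normal -0.665 -0.551 0.504
outer loop
vertex 1.116 3.732 -1.413
vertex 1.282 3.054 -1.936
vertex 1.745 3.164 -1.204
endloop
endfacet
facet normal -0.136 -0.872 -0.471
outer loop
vertex 1.282 3.054 -1.936
vertex 1.764 3.34 -2.605
vertex 2.145 2.922 -1.941
endloop
endfacet
facet normal 0.365 0.062 -0.929
outer loop
vertex 1.764 3.34 -2.605
vertex 1.895 4.196 -2.496
vertex 2.524 3.628 -2.287
endloop
endfacet
facet normal 0.146 0.961 -0.236
outer loop
vertex 1.895 4.196 -2.496
vertex 1.495 4.438 -1.759
vertex 2.358 4.306 -1.764
endloop
endfacet
facet normal 0.340 -0.170 0.925
outer loop
vertex 2.512 3.519 -1.421
vertex 1.876 4.02 -1.095
vertex 1.745 3.164 -1.204
endloop
endfacet
facet normal 0.476 -0.725 0.497
outer loop
vertex 2.512 3.519 -1.421
vertex 1.745 3.164 -1.204
vertex 2.145 2.922 -1.941
endloop
endfacet
facet normal 0.870 -0.491 -0.050
outer loop
vertex 2.512 3.519 -1.421
vertex 2.145 2.922 -1.941
vertex 2.524 3.628 -2.287
endloop
endfacet
facet normal 0.977 0.209 0.040
outer loop
vertex 2.512 3.519 -1.421
vertex 2.524 3.628 -2.287
vertex 2.358 4.306 -1.764
endloop
endfacet
facet normal 0.650 0.407 0.642
outer loop
vertex 2.512 3.519 -1.421
vertex 2.358 4.306 -1.764
vertex 1.876 4.02 -1.095
endloop
endfacet
facet normal -0.365 -0.062 0.929
outer loop
vertex 1.745 3.164 -1.204
vertex 1.876 4.02 -1.095
vertex 1.116 3.732 -1.413
endloop
endfacet
facet normal -0.146 -0.961 0.236
outer loop
vertex 2.145 2.922 -1.941
vertex 1.745 3.164 -1.204
vertex 1.282 3.054 -1.936
endloop
endfacet
facet normal 0.492 -0.582 -0.648
outer loop
vertex 2.524 3.628 -2.287
vertex 2.145 2.922 -1.941
vertex 1.764 3.34 -2.605
endloop
endfacet
facet normal 0.665 0.551 -0.504
outer loop
vertex 2.358 4.306 -1.764
vertex 2.524 3.628 -2.287
vertex 1.895 4.196 -2.496
endloop
endfacet
facet normal 0.136 0.872 0.471
outer loop
vertex 1.876 4.02 -1.095
vertex 2.358 4.306 -1.764
vertex 1.495 4.438 -1.759
endloop
endfacet

endsolid


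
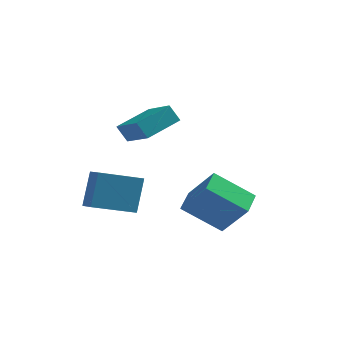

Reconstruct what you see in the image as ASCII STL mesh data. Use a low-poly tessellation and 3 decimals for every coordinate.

solid 
facet normal -0.622 0.726 -0.293
outer loop
vertex -1.58 -0.779 -2.216
vertex 0.019 0.338 -2.846
vertex -1.694 -1.534 -3.846
endloop
endfacet
facet normal -0.780 -0.545 0.307
outer loop
vertex -1.159 -2.158 -3.594
vertex -1.58 -0.779 -2.216
vertex -1.694 -1.534 -3.846
endloop
endfacet
facet normal -0.622 0.726 -0.293
outer loop
vertex -1.694 -1.534 -3.846
vertex 0.019 0.338 -2.846
vertex -0.095 -0.417 -4.476
endloop
endfacet
facet normal -0.063 -0.420 -0.905
outer loop
vertex -0.095 -0.417 -4.476
vertex -1.159 -2.158 -3.594
vertex -1.694 -1.534 -3.846
endloop
endfacet
facet normal 0.063 0.420 0.905
outer loop
vertex -1.58 -0.779 -2.216
vertex 0.554 -0.286 -2.594
vertex 0.019 0.338 -2.846
endloop
endfacet
facet normal -0.780 -0.545 0.307
outer loop
vertex -1.045 -1.403 -1.964
vertex -1.58 -0.779 -2.216
vertex -1.159 -2.158 -3.594
endloop
endfacet
facet normal 0.063 0.420 0.905
outer loop
vertex -1.045 -1.403 -1.964
vertex 0.554 -0.286 -2.594
vertex -1.58 -0.779 -2.216
endloop
endfacet
facet normal 0.780 0.545 -0.307
outer loop
vertex 0.019 0.338 -2.846
vertex 0.554 -0.286 -2.594
vertex -0.095 -0.417 -4.476
endloop
endfacet
facet normal -0.063 -0.420 -0.905
outer loop
vertex 0.44 -1.041 -4.224
vertex -1.159 -2.158 -3.594
vertex -0.095 -0.417 -4.476
endloop
endfacet
facet normal 0.780 0.545 -0.307
outer loop
vertex -0.095 -0.417 -4.476
vertex 0.554 -0.286 -2.594
vertex 0.44 -1.041 -4.224
endloop
endfacet
facet normal 0.622 -0.726 0.293
outer loop
vertex 0.44 -1.041 -4.224
vertex -1.045 -1.403 -1.964
vertex -1.159 -2.158 -3.594
endloop
endfacet
facet normal 0.622 -0.726 0.293
outer loop
vertex 0.554 -0.286 -2.594
vertex -1.045 -1.403 -1.964
vertex 0.44 -1.041 -4.224
endloop
endfacet
facet normal -0.505 0.006 0.863
outer loop
vertex 1.068 1.86 0.798
vertex -0.094 2.925 0.111
vertex 0.069 0.4 0.223
endloop
endfacet
facet normal 0.676 -0.620 0.400
outer loop
vertex 0.534 0.395 -0.571
vertex 1.068 1.86 0.798
vertex 0.069 0.4 0.223
endloop
endfacet
facet normal -0.505 0.006 0.863
outer loop
vertex 0.069 0.4 0.223
vertex -0.094 2.925 0.111
vertex -1.093 1.466 -0.464
endloop
endfacet
facet normal -0.537 -0.785 -0.310
outer loop
vertex -1.093 1.466 -0.464
vertex 0.534 0.395 -0.571
vertex 0.069 0.4 0.223
endloop
endfacet
facet normal 0.537 0.785 0.309
outer loop
vertex 1.068 1.86 0.798
vertex 0.371 2.92 -0.683
vertex -0.094 2.925 0.111
endloop
endfacet
facet normal 0.675 -0.620 0.400
outer loop
vertex 1.533 1.854 0.004
vertex 1.068 1.86 0.798
vertex 0.534 0.395 -0.571
endloop
endfacet
facet normal 0.537 0.785 0.309
outer loop
vertex 1.533 1.854 0.004
vertex 0.371 2.92 -0.683
vertex 1.068 1.86 0.798
endloop
endfacet
facet normal -0.675 0.620 -0.399
outer loop
vertex -0.094 2.925 0.111
vertex 0.371 2.92 -0.683
vertex -1.093 1.466 -0.464
endloop
endfacet
facet normal -0.537 -0.785 -0.309
outer loop
vertex -0.628 1.46 -1.258
vertex 0.534 0.395 -0.571
vertex -1.093 1.466 -0.464
endloop
endfacet
facet normal -0.675 0.620 -0.400
outer loop
vertex -1.093 1.466 -0.464
vertex 0.371 2.92 -0.683
vertex -0.628 1.46 -1.258
endloop
endfacet
facet normal 0.505 -0.006 -0.863
outer loop
vertex -0.628 1.46 -1.258
vertex 1.533 1.854 0.004
vertex 0.534 0.395 -0.571
endloop
endfacet
facet normal 0.505 -0.006 -0.863
outer loop
vertex 0.371 2.92 -0.683
vertex 1.533 1.854 0.004
vertex -0.628 1.46 -1.258
endloop
endfacet
facet normal -0.604 0.248 -0.757
outer loop
vertex 2.282 -1.162 -3.743
vertex 2.328 0.054 -3.381
vertex 3.938 -0.861 -4.965
endloop
endfacet
facet normal -0.036 -0.958 -0.285
outer loop
vertex 5.092 -1.334 -3.519
vertex 2.282 -1.162 -3.743
vertex 3.938 -0.861 -4.965
endloop
endfacet
facet normal -0.605 0.247 -0.757
outer loop
vertex 3.938 -0.861 -4.965
vertex 2.328 0.054 -3.381
vertex 3.983 0.356 -4.604
endloop
endfacet
facet normal 0.796 0.145 -0.588
outer loop
vertex 3.983 0.356 -4.604
vertex 5.092 -1.334 -3.519
vertex 3.938 -0.861 -4.965
endloop
endfacet
facet normal -0.796 -0.145 0.588
outer loop
vertex 2.282 -1.162 -3.743
vertex 3.482 -0.419 -1.935
vertex 2.328 0.054 -3.381
endloop
endfacet
facet normal -0.036 -0.958 -0.285
outer loop
vertex 3.437 -1.636 -2.296
vertex 2.282 -1.162 -3.743
vertex 5.092 -1.334 -3.519
endloop
endfacet
facet normal -0.796 -0.145 0.588
outer loop
vertex 3.437 -1.636 -2.296
vertex 3.482 -0.419 -1.935
vertex 2.282 -1.162 -3.743
endloop
endfacet
facet normal 0.036 0.958 0.285
outer loop
vertex 2.328 0.054 -3.381
vertex 3.482 -0.419 -1.935
vertex 3.983 0.356 -4.604
endloop
endfacet
facet normal 0.796 0.145 -0.588
outer loop
vertex 5.138 -0.118 -3.157
vertex 5.092 -1.334 -3.519
vertex 3.983 0.356 -4.604
endloop
endfacet
facet normal 0.036 0.958 0.285
outer loop
vertex 3.983 0.356 -4.604
vertex 3.482 -0.419 -1.935
vertex 5.138 -0.118 -3.157
endloop
endfacet
facet normal 0.605 -0.248 0.757
outer loop
vertex 5.138 -0.118 -3.157
vertex 3.437 -1.636 -2.296
vertex 5.092 -1.334 -3.519
endloop
endfacet
facet normal 0.604 -0.247 0.758
outer loop
vertex 3.482 -0.419 -1.935
vertex 3.437 -1.636 -2.296
vertex 5.138 -0.118 -3.157
endloop
endfacet

endsolid


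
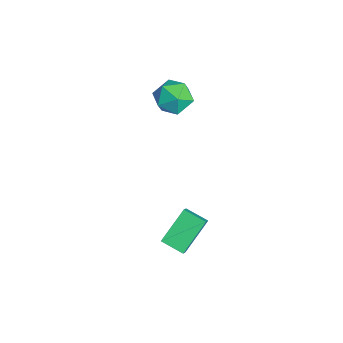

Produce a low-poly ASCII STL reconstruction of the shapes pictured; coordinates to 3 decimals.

solid 
facet normal -0.625 -0.719 0.303
outer loop
vertex 3.183 0.455 -1.414
vertex 2.222 1.853 -0.077
vertex 2.414 0.757 -2.283
endloop
endfacet
facet normal 0.445 -0.647 -0.619
outer loop
vertex 3.238 1.707 -2.683
vertex 3.183 0.455 -1.414
vertex 2.414 0.757 -2.283
endloop
endfacet
facet normal -0.625 -0.720 0.303
outer loop
vertex 2.414 0.757 -2.283
vertex 2.222 1.853 -0.077
vertex 1.452 2.155 -0.946
endloop
endfacet
facet normal -0.642 0.251 -0.725
outer loop
vertex 1.452 2.155 -0.946
vertex 3.238 1.707 -2.683
vertex 2.414 0.757 -2.283
endloop
endfacet
facet normal 0.642 -0.252 0.724
outer loop
vertex 3.183 0.455 -1.414
vertex 3.046 2.803 -0.477
vertex 2.222 1.853 -0.077
endloop
endfacet
facet normal 0.445 -0.647 -0.619
outer loop
vertex 4.008 1.405 -1.814
vertex 3.183 0.455 -1.414
vertex 3.238 1.707 -2.683
endloop
endfacet
facet normal 0.641 -0.252 0.725
outer loop
vertex 4.008 1.405 -1.814
vertex 3.046 2.803 -0.477
vertex 3.183 0.455 -1.414
endloop
endfacet
facet normal -0.445 0.647 0.619
outer loop
vertex 2.222 1.853 -0.077
vertex 3.046 2.803 -0.477
vertex 1.452 2.155 -0.946
endloop
endfacet
facet normal -0.641 0.252 -0.725
outer loop
vertex 2.277 3.105 -1.346
vertex 3.238 1.707 -2.683
vertex 1.452 2.155 -0.946
endloop
endfacet
facet normal -0.445 0.647 0.619
outer loop
vertex 1.452 2.155 -0.946
vertex 3.046 2.803 -0.477
vertex 2.277 3.105 -1.346
endloop
endfacet
facet normal 0.625 0.720 -0.303
outer loop
vertex 2.277 3.105 -1.346
vertex 4.008 1.405 -1.814
vertex 3.238 1.707 -2.683
endloop
endfacet
facet normal 0.625 0.720 -0.303
outer loop
vertex 3.046 2.803 -0.477
vertex 4.008 1.405 -1.814
vertex 2.277 3.105 -1.346
endloop
endfacet
facet normal -0.615 -0.568 0.546
outer loop
vertex -4.562 2.63 3.974
vertex -4.121 1.655 3.457
vertex -3.626 2.076 4.452
endloop
endfacet
facet normal -0.441 0.029 0.897
outer loop
vertex -4.562 2.63 3.974
vertex -3.626 2.076 4.452
vertex -3.651 3.262 4.401
endloop
endfacet
facet normal -0.640 0.586 0.497
outer loop
vertex -4.562 2.63 3.974
vertex -3.651 3.262 4.401
vertex -4.162 3.575 3.375
endloop
endfacet
facet normal -0.938 0.333 -0.101
outer loop
vertex -4.562 2.63 3.974
vertex -4.162 3.575 3.375
vertex -4.452 2.582 2.791
endloop
endfacet
facet normal -0.922 -0.380 -0.070
outer loop
vertex -4.562 2.63 3.974
vertex -4.452 2.582 2.791
vertex -4.121 1.655 3.457
endloop
endfacet
facet normal 0.269 0.047 0.962
outer loop
vertex -3.651 3.262 4.401
vertex -3.626 2.076 4.452
vertex -2.648 2.678 4.149
endloop
endfacet
facet normal -0.013 -0.919 0.395
outer loop
vertex -3.626 2.076 4.452
vertex -4.121 1.655 3.457
vertex -2.938 1.685 3.565
endloop
endfacet
facet normal -0.509 -0.615 -0.602
outer loop
vertex -4.121 1.655 3.457
vertex -4.452 2.582 2.791
vertex -3.449 1.998 2.539
endloop
endfacet
facet normal -0.534 0.539 -0.652
outer loop
vertex -4.452 2.582 2.791
vertex -4.162 3.575 3.375
vertex -3.474 3.184 2.488
endloop
endfacet
facet normal -0.053 0.948 0.315
outer loop
vertex -4.162 3.575 3.375
vertex -3.651 3.262 4.401
vertex -2.979 3.605 3.483
endloop
endfacet
facet normal 0.938 -0.333 0.101
outer loop
vertex -2.538 2.63 2.966
vertex -2.648 2.678 4.149
vertex -2.938 1.685 3.565
endloop
endfacet
facet normal 0.640 -0.586 -0.497
outer loop
vertex -2.538 2.63 2.966
vertex -2.938 1.685 3.565
vertex -3.449 1.998 2.539
endloop
endfacet
facet normal 0.441 -0.029 -0.897
outer loop
vertex -2.538 2.63 2.966
vertex -3.449 1.998 2.539
vertex -3.474 3.184 2.488
endloop
endfacet
facet normal 0.615 0.568 -0.546
outer loop
vertex -2.538 2.63 2.966
vertex -3.474 3.184 2.488
vertex -2.979 3.605 3.483
endloop
endfacet
facet normal 0.922 0.380 0.070
outer loop
vertex -2.538 2.63 2.966
vertex -2.979 3.605 3.483
vertex -2.648 2.678 4.149
endloop
endfacet
facet normal 0.534 -0.539 0.652
outer loop
vertex -2.938 1.685 3.565
vertex -2.648 2.678 4.149
vertex -3.626 2.076 4.452
endloop
endfacet
facet normal 0.053 -0.948 -0.315
outer loop
vertex -3.449 1.998 2.539
vertex -2.938 1.685 3.565
vertex -4.121 1.655 3.457
endloop
endfacet
facet normal -0.269 -0.047 -0.962
outer loop
vertex -3.474 3.184 2.488
vertex -3.449 1.998 2.539
vertex -4.452 2.582 2.791
endloop
endfacet
facet normal 0.013 0.919 -0.395
outer loop
vertex -2.979 3.605 3.483
vertex -3.474 3.184 2.488
vertex -4.162 3.575 3.375
endloop
endfacet
facet normal 0.509 0.615 0.602
outer loop
vertex -2.648 2.678 4.149
vertex -2.979 3.605 3.483
vertex -3.651 3.262 4.401
endloop
endfacet

endsolid


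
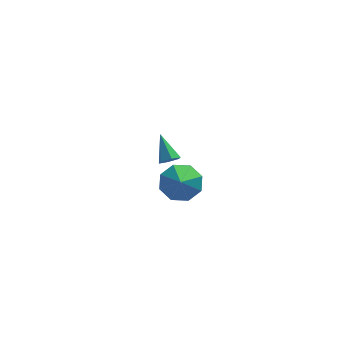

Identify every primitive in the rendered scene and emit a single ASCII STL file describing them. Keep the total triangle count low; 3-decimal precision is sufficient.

solid 
facet normal 0.228 -0.719 -0.657
outer loop
vertex -2.118 2.22 -2.671
vertex -2.659 2.296 -2.942
vertex -2.176 2.619 -3.128
endloop
endfacet
facet normal 0.856 0.438 0.274
outer loop
vertex -2.118 2.22 -2.671
vertex -2.176 2.619 -3.128
vertex -3.041 3.504 -1.838
endloop
endfacet
facet normal 0.228 -0.719 -0.657
outer loop
vertex -2.176 2.619 -3.128
vertex -2.659 2.296 -2.942
vertex -2.718 2.695 -3.399
endloop
endfacet
facet normal 0.314 0.868 -0.385
outer loop
vertex -2.176 2.619 -3.128
vertex -2.718 2.695 -3.399
vertex -3.041 3.504 -1.838
endloop
endfacet
facet normal 0.228 -0.719 -0.657
outer loop
vertex -2.718 2.695 -3.399
vertex -2.659 2.296 -2.942
vertex -3.2 2.372 -3.213
endloop
endfacet
facet normal -0.610 0.645 -0.460
outer loop
vertex -2.718 2.695 -3.399
vertex -3.2 2.372 -3.213
vertex -3.041 3.504 -1.838
endloop
endfacet
facet normal 0.227 -0.720 -0.656
outer loop
vertex -3.2 2.372 -3.213
vertex -2.659 2.296 -2.942
vertex -3.142 1.973 -2.755
endloop
endfacet
facet normal -0.993 -0.006 0.120
outer loop
vertex -3.2 2.372 -3.213
vertex -3.142 1.973 -2.755
vertex -3.041 3.504 -1.838
endloop
endfacet
facet normal 0.227 -0.720 -0.656
outer loop
vertex -3.142 1.973 -2.755
vertex -2.659 2.296 -2.942
vertex -2.6 1.897 -2.484
endloop
endfacet
facet normal -0.451 -0.437 0.779
outer loop
vertex -3.142 1.973 -2.755
vertex -2.6 1.897 -2.484
vertex -3.041 3.504 -1.838
endloop
endfacet
facet normal 0.228 -0.720 -0.656
outer loop
vertex -2.6 1.897 -2.484
vertex -2.659 2.296 -2.942
vertex -2.118 2.22 -2.671
endloop
endfacet
facet normal 0.474 -0.213 0.854
outer loop
vertex -2.6 1.897 -2.484
vertex -2.118 2.22 -2.671
vertex -3.041 3.504 -1.838
endloop
endfacet
facet normal 0.069 0.738 -0.672
outer loop
vertex -2.076 -2.526 0.756
vertex -2.59 -3.131 0.039
vertex -2.888 -2.424 0.785
endloop
endfacet
facet normal 0.069 0.273 0.960
outer loop
vertex -2.076 -2.526 0.756
vertex -2.888 -2.424 0.785
vertex -2.73 -4.629 1.401
endloop
endfacet
facet normal 0.069 0.738 -0.672
outer loop
vertex -2.888 -2.424 0.785
vertex -2.59 -3.131 0.039
vertex -3.526 -2.736 0.377
endloop
endfacet
facet normal -0.590 0.178 0.787
outer loop
vertex -2.888 -2.424 0.785
vertex -3.526 -2.736 0.377
vertex -2.73 -4.629 1.401
endloop
endfacet
facet normal 0.069 0.738 -0.671
outer loop
vertex -3.526 -2.736 0.377
vertex -2.59 -3.131 0.039
vertex -3.615 -3.279 -0.23
endloop
endfacet
facet normal -0.922 -0.212 0.325
outer loop
vertex -3.526 -2.736 0.377
vertex -3.615 -3.279 -0.23
vertex -2.73 -4.629 1.401
endloop
endfacet
facet normal 0.069 0.738 -0.671
outer loop
vertex -3.615 -3.279 -0.23
vertex -2.59 -3.131 0.039
vertex -3.105 -3.735 -0.679
endloop
endfacet
facet normal -0.731 -0.665 -0.154
outer loop
vertex -3.615 -3.279 -0.23
vertex -3.105 -3.735 -0.679
vertex -2.73 -4.629 1.401
endloop
endfacet
facet normal 0.069 0.739 -0.671
outer loop
vertex -3.105 -3.735 -0.679
vertex -2.59 -3.131 0.039
vertex -2.293 -3.837 -0.708
endloop
endfacet
facet normal -0.129 -0.919 -0.372
outer loop
vertex -3.105 -3.735 -0.679
vertex -2.293 -3.837 -0.708
vertex -2.73 -4.629 1.401
endloop
endfacet
facet normal 0.069 0.739 -0.671
outer loop
vertex -2.293 -3.837 -0.708
vertex -2.59 -3.131 0.039
vertex -1.655 -3.525 -0.299
endloop
endfacet
facet normal 0.531 -0.824 -0.199
outer loop
vertex -2.293 -3.837 -0.708
vertex -1.655 -3.525 -0.299
vertex -2.73 -4.629 1.401
endloop
endfacet
facet normal 0.068 0.738 -0.671
outer loop
vertex -1.655 -3.525 -0.299
vertex -2.59 -3.131 0.039
vertex -1.565 -2.982 0.307
endloop
endfacet
facet normal 0.861 -0.435 0.262
outer loop
vertex -1.655 -3.525 -0.299
vertex -1.565 -2.982 0.307
vertex -2.73 -4.629 1.401
endloop
endfacet
facet normal 0.068 0.738 -0.672
outer loop
vertex -1.565 -2.982 0.307
vertex -2.59 -3.131 0.039
vertex -2.076 -2.526 0.756
endloop
endfacet
facet normal 0.670 0.019 0.742
outer loop
vertex -1.565 -2.982 0.307
vertex -2.076 -2.526 0.756
vertex -2.73 -4.629 1.401
endloop
endfacet

endsolid


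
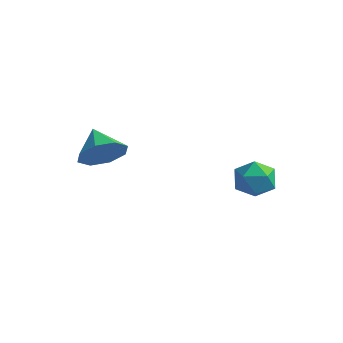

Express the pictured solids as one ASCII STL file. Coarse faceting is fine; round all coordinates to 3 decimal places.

solid 
facet normal 0.716 -0.516 -0.470
outer loop
vertex -0.29 -3.947 -0.962
vertex -0.906 -3.984 -1.86
vertex -0.155 -3.298 -1.468
endloop
endfacet
facet normal 0.161 0.586 0.794
outer loop
vertex -0.29 -3.947 -0.962
vertex -0.155 -3.298 -1.468
vertex -1.974 -3.216 -1.16
endloop
endfacet
facet normal 0.716 -0.515 -0.471
outer loop
vertex -0.155 -3.298 -1.468
vertex -0.906 -3.984 -1.86
vertex -0.461 -3.05 -2.204
endloop
endfacet
facet normal 0.091 0.955 0.284
outer loop
vertex -0.155 -3.298 -1.468
vertex -0.461 -3.05 -2.204
vertex -1.974 -3.216 -1.16
endloop
endfacet
facet normal 0.717 -0.515 -0.471
outer loop
vertex -0.461 -3.05 -2.204
vertex -0.906 -3.984 -1.86
vertex -1.027 -3.349 -2.739
endloop
endfacet
facet normal -0.267 0.934 -0.239
outer loop
vertex -0.461 -3.05 -2.204
vertex -1.027 -3.349 -2.739
vertex -1.974 -3.216 -1.16
endloop
endfacet
facet normal 0.717 -0.515 -0.470
outer loop
vertex -1.027 -3.349 -2.739
vertex -0.906 -3.984 -1.86
vertex -1.522 -4.02 -2.759
endloop
endfacet
facet normal -0.705 0.534 -0.468
outer loop
vertex -1.027 -3.349 -2.739
vertex -1.522 -4.02 -2.759
vertex -1.974 -3.216 -1.16
endloop
endfacet
facet normal 0.717 -0.515 -0.470
outer loop
vertex -1.522 -4.02 -2.759
vertex -0.906 -3.984 -1.86
vertex -1.657 -4.67 -2.253
endloop
endfacet
facet normal -0.963 -0.009 -0.268
outer loop
vertex -1.522 -4.02 -2.759
vertex -1.657 -4.67 -2.253
vertex -1.974 -3.216 -1.16
endloop
endfacet
facet normal 0.717 -0.515 -0.470
outer loop
vertex -1.657 -4.67 -2.253
vertex -0.906 -3.984 -1.86
vertex -1.352 -4.917 -1.517
endloop
endfacet
facet normal -0.893 -0.378 0.243
outer loop
vertex -1.657 -4.67 -2.253
vertex -1.352 -4.917 -1.517
vertex -1.974 -3.216 -1.16
endloop
endfacet
facet normal 0.717 -0.515 -0.470
outer loop
vertex -1.352 -4.917 -1.517
vertex -0.906 -3.984 -1.86
vertex -0.786 -4.618 -0.982
endloop
endfacet
facet normal -0.535 -0.356 0.766
outer loop
vertex -1.352 -4.917 -1.517
vertex -0.786 -4.618 -0.982
vertex -1.974 -3.216 -1.16
endloop
endfacet
facet normal 0.716 -0.516 -0.470
outer loop
vertex -0.786 -4.618 -0.982
vertex -0.906 -3.984 -1.86
vertex -0.29 -3.947 -0.962
endloop
endfacet
facet normal -0.098 0.043 0.994
outer loop
vertex -0.786 -4.618 -0.982
vertex -0.29 -3.947 -0.962
vertex -1.974 -3.216 -1.16
endloop
endfacet
facet normal 0.478 0.291 0.828
outer loop
vertex 4.387 0.543 -3.196
vertex 3.799 -0.05 -2.648
vertex 4.657 -0.403 -3.019
endloop
endfacet
facet normal 0.914 0.310 0.263
outer loop
vertex 4.387 0.543 -3.196
vertex 4.657 -0.403 -3.019
vertex 4.785 -0.008 -3.928
endloop
endfacet
facet normal 0.627 0.747 -0.222
outer loop
vertex 4.387 0.543 -3.196
vertex 4.785 -0.008 -3.928
vertex 4.007 0.588 -4.119
endloop
endfacet
facet normal 0.013 0.999 0.043
outer loop
vertex 4.387 0.543 -3.196
vertex 4.007 0.588 -4.119
vertex 3.397 0.562 -3.328
endloop
endfacet
facet normal -0.079 0.717 0.692
outer loop
vertex 4.387 0.543 -3.196
vertex 3.397 0.562 -3.328
vertex 3.799 -0.05 -2.648
endloop
endfacet
facet normal 0.938 -0.345 -0.018
outer loop
vertex 4.785 -0.008 -3.928
vertex 4.657 -0.403 -3.019
vertex 4.443 -0.942 -3.832
endloop
endfacet
facet normal 0.233 -0.375 0.897
outer loop
vertex 4.657 -0.403 -3.019
vertex 3.799 -0.05 -2.648
vertex 3.833 -0.968 -3.041
endloop
endfacet
facet normal -0.667 0.314 0.676
outer loop
vertex 3.799 -0.05 -2.648
vertex 3.397 0.562 -3.328
vertex 3.055 -0.372 -3.232
endloop
endfacet
facet normal -0.518 0.770 -0.374
outer loop
vertex 3.397 0.562 -3.328
vertex 4.007 0.588 -4.119
vertex 3.183 0.023 -4.141
endloop
endfacet
facet normal 0.474 0.361 -0.803
outer loop
vertex 4.007 0.588 -4.119
vertex 4.785 -0.008 -3.928
vertex 4.041 -0.33 -4.512
endloop
endfacet
facet normal -0.013 -0.999 -0.043
outer loop
vertex 3.453 -0.923 -3.964
vertex 4.443 -0.942 -3.832
vertex 3.833 -0.968 -3.041
endloop
endfacet
facet normal -0.627 -0.747 0.222
outer loop
vertex 3.453 -0.923 -3.964
vertex 3.833 -0.968 -3.041
vertex 3.055 -0.372 -3.232
endloop
endfacet
facet normal -0.914 -0.310 -0.263
outer loop
vertex 3.453 -0.923 -3.964
vertex 3.055 -0.372 -3.232
vertex 3.183 0.023 -4.141
endloop
endfacet
facet normal -0.478 -0.291 -0.828
outer loop
vertex 3.453 -0.923 -3.964
vertex 3.183 0.023 -4.141
vertex 4.041 -0.33 -4.512
endloop
endfacet
facet normal 0.079 -0.717 -0.692
outer loop
vertex 3.453 -0.923 -3.964
vertex 4.041 -0.33 -4.512
vertex 4.443 -0.942 -3.832
endloop
endfacet
facet normal 0.518 -0.770 0.374
outer loop
vertex 3.833 -0.968 -3.041
vertex 4.443 -0.942 -3.832
vertex 4.657 -0.403 -3.019
endloop
endfacet
facet normal -0.474 -0.361 0.803
outer loop
vertex 3.055 -0.372 -3.232
vertex 3.833 -0.968 -3.041
vertex 3.799 -0.05 -2.648
endloop
endfacet
facet normal -0.938 0.345 0.018
outer loop
vertex 3.183 0.023 -4.141
vertex 3.055 -0.372 -3.232
vertex 3.397 0.562 -3.328
endloop
endfacet
facet normal -0.233 0.375 -0.897
outer loop
vertex 4.041 -0.33 -4.512
vertex 3.183 0.023 -4.141
vertex 4.007 0.588 -4.119
endloop
endfacet
facet normal 0.667 -0.314 -0.676
outer loop
vertex 4.443 -0.942 -3.832
vertex 4.041 -0.33 -4.512
vertex 4.785 -0.008 -3.928
endloop
endfacet

endsolid


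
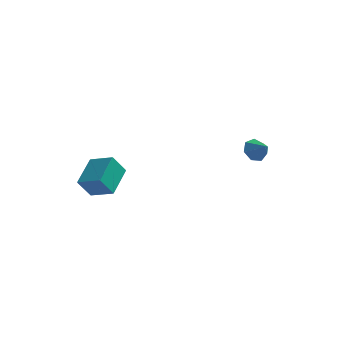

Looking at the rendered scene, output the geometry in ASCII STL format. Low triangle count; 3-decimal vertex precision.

solid 
facet normal -0.408 -0.390 0.825
outer loop
vertex -3.011 -1.786 -2.557
vertex -4.364 -1.389 -3.038
vertex -3.199 -3.549 -3.483
endloop
endfacet
facet normal 0.908 -0.266 0.323
outer loop
vertex -2.636 -3.011 -4.622
vertex -3.011 -1.786 -2.557
vertex -3.199 -3.549 -3.483
endloop
endfacet
facet normal -0.408 -0.390 0.825
outer loop
vertex -3.199 -3.549 -3.483
vertex -4.364 -1.389 -3.038
vertex -4.552 -3.152 -3.964
endloop
endfacet
facet normal -0.094 -0.881 -0.463
outer loop
vertex -4.552 -3.152 -3.964
vertex -2.636 -3.011 -4.622
vertex -3.199 -3.549 -3.483
endloop
endfacet
facet normal 0.094 0.881 0.463
outer loop
vertex -3.011 -1.786 -2.557
vertex -3.801 -0.851 -4.177
vertex -4.364 -1.389 -3.038
endloop
endfacet
facet normal 0.908 -0.266 0.323
outer loop
vertex -2.448 -1.248 -3.696
vertex -3.011 -1.786 -2.557
vertex -2.636 -3.011 -4.622
endloop
endfacet
facet normal 0.094 0.881 0.463
outer loop
vertex -2.448 -1.248 -3.696
vertex -3.801 -0.851 -4.177
vertex -3.011 -1.786 -2.557
endloop
endfacet
facet normal -0.908 0.266 -0.323
outer loop
vertex -4.364 -1.389 -3.038
vertex -3.801 -0.851 -4.177
vertex -4.552 -3.152 -3.964
endloop
endfacet
facet normal -0.094 -0.881 -0.463
outer loop
vertex -3.989 -2.614 -5.103
vertex -2.636 -3.011 -4.622
vertex -4.552 -3.152 -3.964
endloop
endfacet
facet normal -0.908 0.266 -0.323
outer loop
vertex -4.552 -3.152 -3.964
vertex -3.801 -0.851 -4.177
vertex -3.989 -2.614 -5.103
endloop
endfacet
facet normal 0.408 0.390 -0.825
outer loop
vertex -3.989 -2.614 -5.103
vertex -2.448 -1.248 -3.696
vertex -2.636 -3.011 -4.622
endloop
endfacet
facet normal 0.408 0.390 -0.825
outer loop
vertex -3.801 -0.851 -4.177
vertex -2.448 -1.248 -3.696
vertex -3.989 -2.614 -5.103
endloop
endfacet
facet normal -0.707 0.483 -0.516
outer loop
vertex 3.957 3.084 -4.19
vertex 3.574 3.261 -3.499
vertex 4.145 3.688 -3.882
endloop
endfacet
facet normal 0.934 -0.120 -0.336
outer loop
vertex 3.957 3.084 -4.19
vertex 4.145 3.688 -3.882
vertex 4.366 2.719 -2.921
endloop
endfacet
facet normal -0.707 0.483 -0.516
outer loop
vertex 4.145 3.688 -3.882
vertex 3.574 3.261 -3.499
vertex 3.903 3.97 -3.286
endloop
endfacet
facet normal 0.903 0.388 0.183
outer loop
vertex 4.145 3.688 -3.882
vertex 3.903 3.97 -3.286
vertex 4.366 2.719 -2.921
endloop
endfacet
facet normal -0.708 0.483 -0.514
outer loop
vertex 3.903 3.97 -3.286
vertex 3.574 3.261 -3.499
vertex 3.413 3.717 -2.849
endloop
endfacet
facet normal 0.483 0.405 0.776
outer loop
vertex 3.903 3.97 -3.286
vertex 3.413 3.717 -2.849
vertex 4.366 2.719 -2.921
endloop
endfacet
facet normal -0.708 0.484 -0.515
outer loop
vertex 3.413 3.717 -2.849
vertex 3.574 3.261 -3.499
vertex 3.044 3.121 -2.902
endloop
endfacet
facet normal -0.011 -0.082 0.997
outer loop
vertex 3.413 3.717 -2.849
vertex 3.044 3.121 -2.902
vertex 4.366 2.719 -2.921
endloop
endfacet
facet normal -0.708 0.483 -0.515
outer loop
vertex 3.044 3.121 -2.902
vertex 3.574 3.261 -3.499
vertex 3.074 2.63 -3.404
endloop
endfacet
facet normal -0.205 -0.706 0.678
outer loop
vertex 3.044 3.121 -2.902
vertex 3.074 2.63 -3.404
vertex 4.366 2.719 -2.921
endloop
endfacet
facet normal -0.708 0.483 -0.515
outer loop
vertex 3.074 2.63 -3.404
vertex 3.574 3.261 -3.499
vertex 3.48 2.614 -3.977
endloop
endfacet
facet normal 0.046 -0.997 0.060
outer loop
vertex 3.074 2.63 -3.404
vertex 3.48 2.614 -3.977
vertex 4.366 2.719 -2.921
endloop
endfacet
facet normal -0.707 0.484 -0.516
outer loop
vertex 3.48 2.614 -3.977
vertex 3.574 3.261 -3.499
vertex 3.957 3.084 -4.19
endloop
endfacet
facet normal 0.552 -0.737 -0.390
outer loop
vertex 3.48 2.614 -3.977
vertex 3.957 3.084 -4.19
vertex 4.366 2.719 -2.921
endloop
endfacet

endsolid


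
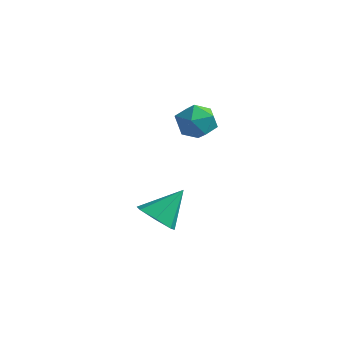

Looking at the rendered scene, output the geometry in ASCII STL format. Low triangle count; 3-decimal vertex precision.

solid 
facet normal -0.220 -0.659 -0.720
outer loop
vertex -0.692 1.022 -3.368
vertex -1.677 1.167 -3.2
vertex -1.068 1.66 -3.837
endloop
endfacet
facet normal 0.885 0.458 -0.086
outer loop
vertex -0.692 1.022 -3.368
vertex -1.068 1.66 -3.837
vertex -1.263 2.413 -1.84
endloop
endfacet
facet normal -0.219 -0.659 -0.720
outer loop
vertex -1.068 1.66 -3.837
vertex -1.677 1.167 -3.2
vertex -1.903 1.927 -3.827
endloop
endfacet
facet normal 0.286 0.906 -0.314
outer loop
vertex -1.068 1.66 -3.837
vertex -1.903 1.927 -3.827
vertex -1.263 2.413 -1.84
endloop
endfacet
facet normal -0.219 -0.659 -0.720
outer loop
vertex -1.903 1.927 -3.827
vertex -1.677 1.167 -3.2
vertex -2.568 1.621 -3.344
endloop
endfacet
facet normal -0.458 0.886 -0.069
outer loop
vertex -1.903 1.927 -3.827
vertex -2.568 1.621 -3.344
vertex -1.263 2.413 -1.84
endloop
endfacet
facet normal -0.220 -0.659 -0.719
outer loop
vertex -2.568 1.621 -3.344
vertex -1.677 1.167 -3.2
vertex -2.562 0.974 -2.753
endloop
endfacet
facet normal -0.784 0.415 0.462
outer loop
vertex -2.568 1.621 -3.344
vertex -2.562 0.974 -2.753
vertex -1.263 2.413 -1.84
endloop
endfacet
facet normal -0.220 -0.659 -0.720
outer loop
vertex -2.562 0.974 -2.753
vertex -1.677 1.167 -3.2
vertex -1.89 0.472 -2.499
endloop
endfacet
facet normal -0.448 -0.154 0.881
outer loop
vertex -2.562 0.974 -2.753
vertex -1.89 0.472 -2.499
vertex -1.263 2.413 -1.84
endloop
endfacet
facet normal -0.219 -0.659 -0.720
outer loop
vertex -1.89 0.472 -2.499
vertex -1.677 1.167 -3.2
vertex -1.058 0.494 -2.772
endloop
endfacet
facet normal 0.296 -0.391 0.871
outer loop
vertex -1.89 0.472 -2.499
vertex -1.058 0.494 -2.772
vertex -1.263 2.413 -1.84
endloop
endfacet
facet normal -0.220 -0.659 -0.719
outer loop
vertex -1.058 0.494 -2.772
vertex -1.677 1.167 -3.2
vertex -0.692 1.022 -3.368
endloop
endfacet
facet normal 0.890 -0.119 0.441
outer loop
vertex -1.058 0.494 -2.772
vertex -0.692 1.022 -3.368
vertex -1.263 2.413 -1.84
endloop
endfacet
facet normal 0.346 0.409 0.845
outer loop
vertex -0.903 3.65 2.568
vertex -1.011 2.774 3.036
vertex -0.151 2.992 2.578
endloop
endfacet
facet normal 0.632 0.726 0.271
outer loop
vertex -0.903 3.65 2.568
vertex -0.151 2.992 2.578
vertex -0.366 3.492 1.74
endloop
endfacet
facet normal 0.099 0.987 -0.124
outer loop
vertex -0.903 3.65 2.568
vertex -0.366 3.492 1.74
vertex -1.359 3.584 1.681
endloop
endfacet
facet normal -0.517 0.832 0.204
outer loop
vertex -0.903 3.65 2.568
vertex -1.359 3.584 1.681
vertex -1.758 3.14 2.482
endloop
endfacet
facet normal -0.363 0.473 0.802
outer loop
vertex -0.903 3.65 2.568
vertex -1.758 3.14 2.482
vertex -1.011 2.774 3.036
endloop
endfacet
facet normal 0.967 0.228 -0.112
outer loop
vertex -0.366 3.492 1.74
vertex -0.151 2.992 2.578
vertex -0.142 2.52 1.698
endloop
endfacet
facet normal 0.506 -0.286 0.814
outer loop
vertex -0.151 2.992 2.578
vertex -1.011 2.774 3.036
vertex -0.541 2.076 2.499
endloop
endfacet
facet normal -0.641 -0.180 0.746
outer loop
vertex -1.011 2.774 3.036
vertex -1.758 3.14 2.482
vertex -1.534 2.168 2.44
endloop
endfacet
facet normal -0.890 0.398 -0.223
outer loop
vertex -1.758 3.14 2.482
vertex -1.359 3.584 1.681
vertex -1.749 2.668 1.602
endloop
endfacet
facet normal 0.105 0.650 -0.753
outer loop
vertex -1.359 3.584 1.681
vertex -0.366 3.492 1.74
vertex -0.889 2.886 1.144
endloop
endfacet
facet normal 0.517 -0.832 -0.204
outer loop
vertex -0.997 2.01 1.612
vertex -0.142 2.52 1.698
vertex -0.541 2.076 2.499
endloop
endfacet
facet normal -0.099 -0.987 0.124
outer loop
vertex -0.997 2.01 1.612
vertex -0.541 2.076 2.499
vertex -1.534 2.168 2.44
endloop
endfacet
facet normal -0.632 -0.726 -0.271
outer loop
vertex -0.997 2.01 1.612
vertex -1.534 2.168 2.44
vertex -1.749 2.668 1.602
endloop
endfacet
facet normal -0.346 -0.409 -0.845
outer loop
vertex -0.997 2.01 1.612
vertex -1.749 2.668 1.602
vertex -0.889 2.886 1.144
endloop
endfacet
facet normal 0.363 -0.473 -0.802
outer loop
vertex -0.997 2.01 1.612
vertex -0.889 2.886 1.144
vertex -0.142 2.52 1.698
endloop
endfacet
facet normal 0.890 -0.398 0.223
outer loop
vertex -0.541 2.076 2.499
vertex -0.142 2.52 1.698
vertex -0.151 2.992 2.578
endloop
endfacet
facet normal -0.105 -0.650 0.753
outer loop
vertex -1.534 2.168 2.44
vertex -0.541 2.076 2.499
vertex -1.011 2.774 3.036
endloop
endfacet
facet normal -0.967 -0.228 0.112
outer loop
vertex -1.749 2.668 1.602
vertex -1.534 2.168 2.44
vertex -1.758 3.14 2.482
endloop
endfacet
facet normal -0.506 0.286 -0.814
outer loop
vertex -0.889 2.886 1.144
vertex -1.749 2.668 1.602
vertex -1.359 3.584 1.681
endloop
endfacet
facet normal 0.641 0.180 -0.746
outer loop
vertex -0.142 2.52 1.698
vertex -0.889 2.886 1.144
vertex -0.366 3.492 1.74
endloop
endfacet

endsolid
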